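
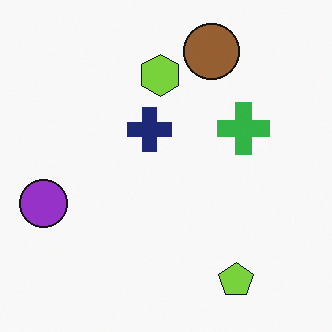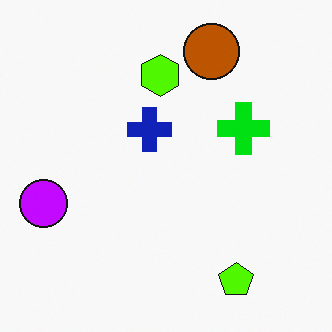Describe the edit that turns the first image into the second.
The transformation is: heavily oversaturated.

All colors are more vivid — a global saturation change.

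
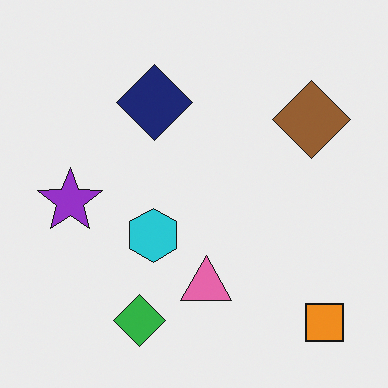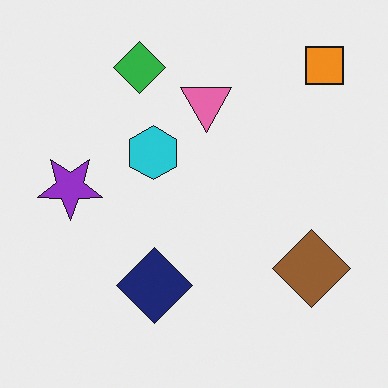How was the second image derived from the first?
Flipped vertically (top ↔ bottom).

The orange square is in the bottom-right of the first image and the top-right of the second — shapes on opposite sides of the horizontal midline have swapped in a mirror flip.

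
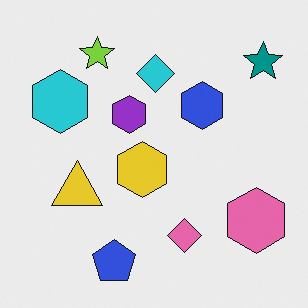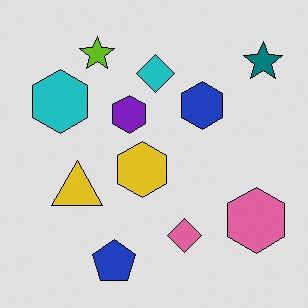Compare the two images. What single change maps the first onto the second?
Moderately posterized.

Each flat color has snapped to a coarser quantized level — most visibly, the near-white background has dropped to a flat grey.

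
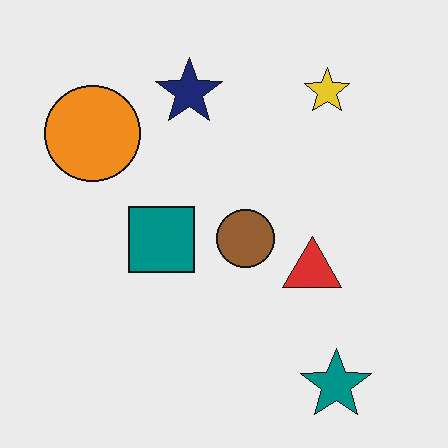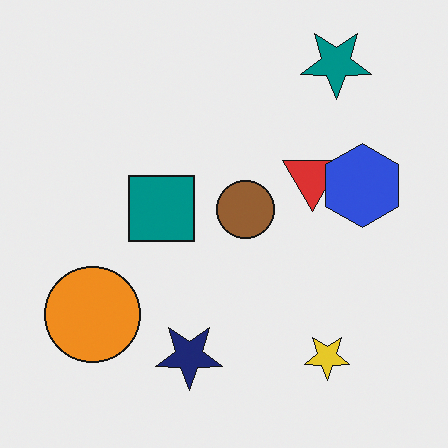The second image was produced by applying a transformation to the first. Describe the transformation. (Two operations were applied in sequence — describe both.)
The second image is the first flipped vertically (top ↔ bottom), then overlaid with an additional blue hexagon.

The teal star is in the bottom-right of the first image and the top-right of the second — shapes on opposite sides of the horizontal midline have swapped in a mirror flip. A blue hexagon appears in the second image that is absent from the first.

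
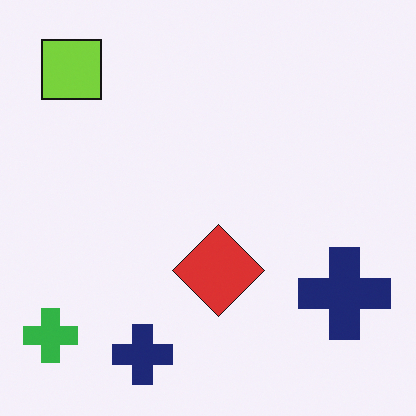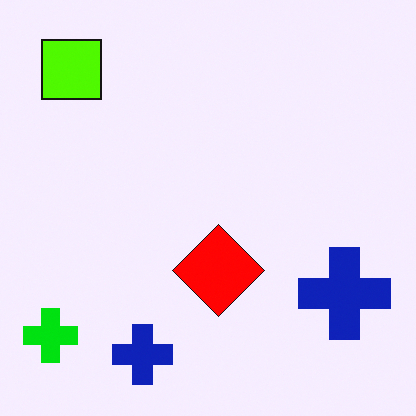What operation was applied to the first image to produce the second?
The image was made much more vivid (saturation change).

All colors are more vivid — a global saturation change.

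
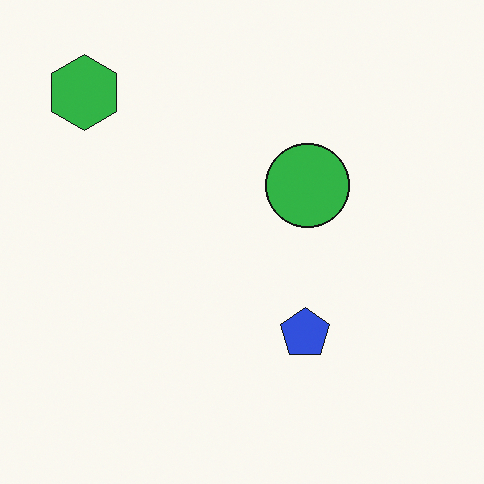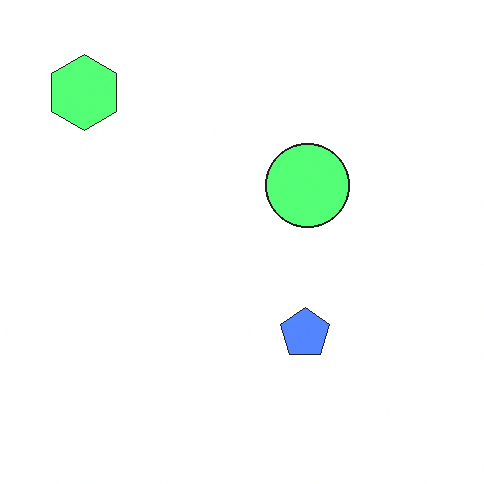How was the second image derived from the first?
It was noticeably brightened.

Every pixel — background and shapes alike — is uniformly brightened.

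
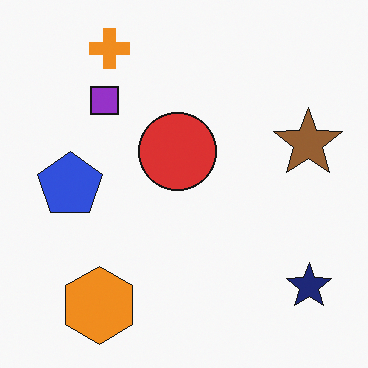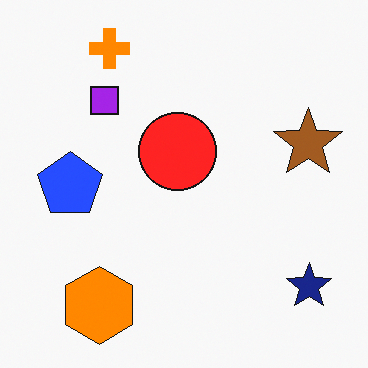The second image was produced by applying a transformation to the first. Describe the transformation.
This is the original image slightly oversaturated.

All colors are more vivid — a global saturation change.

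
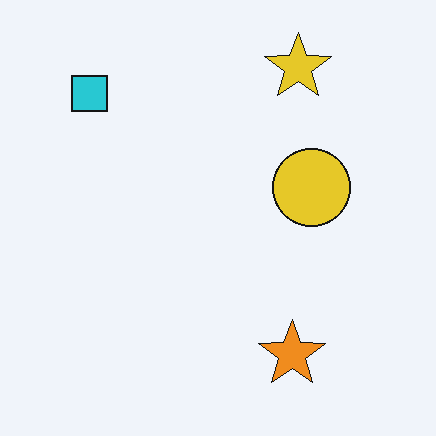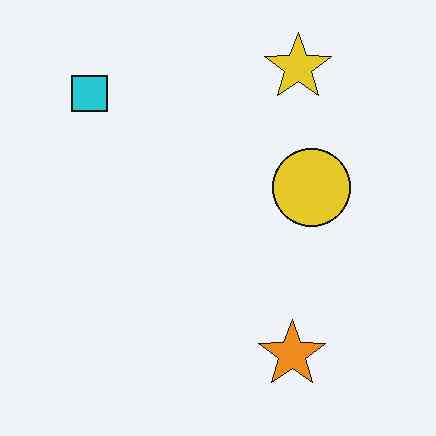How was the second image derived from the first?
The transformation is: given moderate JPEG compression.

Blocky 8×8 compression artifacts appear around shape edges and the flat background shows ringing — characteristic JPEG degradation.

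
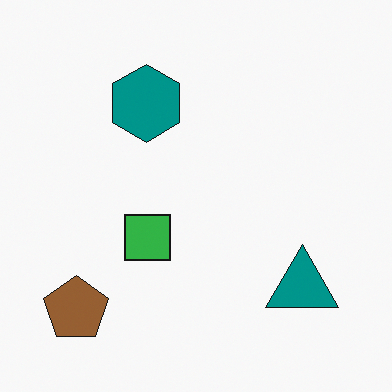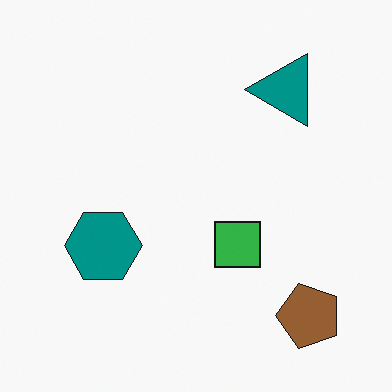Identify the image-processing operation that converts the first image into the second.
The second image is the first rotated 90° counter-clockwise.

The brown pentagon sits in the bottom-left of the first image and the bottom-right of the second — consistent with a whole-image 90° counter-clockwise rotation.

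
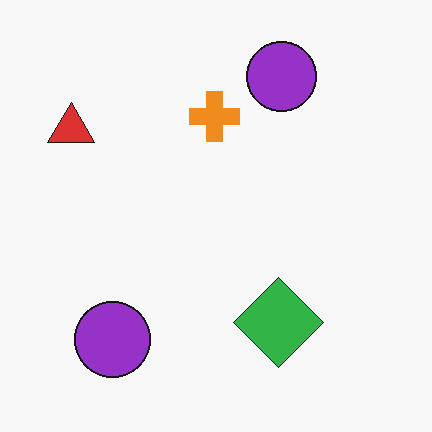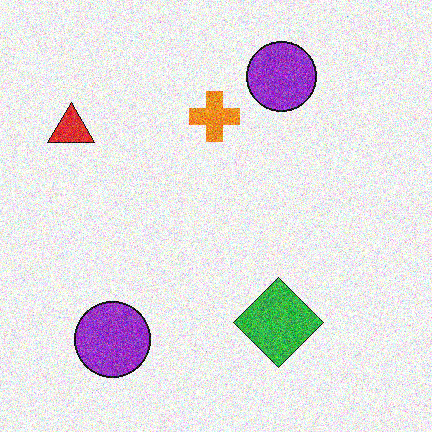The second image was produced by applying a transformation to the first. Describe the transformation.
Degraded with strong gaussian noise.

Random speckle covers the whole image, including the flat background.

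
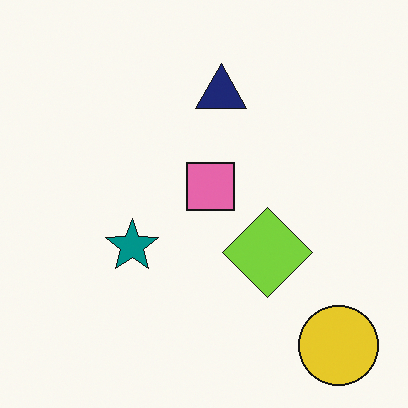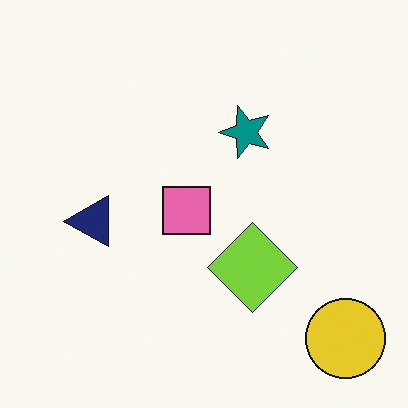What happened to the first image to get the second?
The transformation is: transposed (reflected across the top-left ↔ bottom-right diagonal).

Shapes have swapped their row and column positions — what was in the top-right is now in the bottom-left — a diagonal reflection.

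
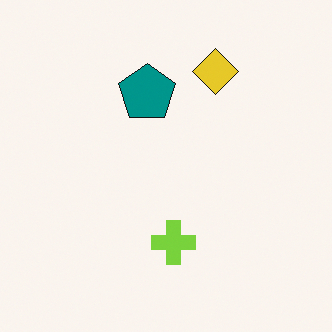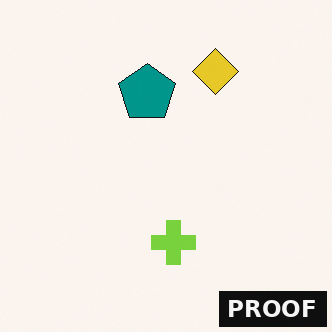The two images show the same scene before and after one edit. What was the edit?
The second image is the first watermarked with the text "PROOF" in the lower-right corner.

A dark label reading "PROOF" appears in the lower-right corner.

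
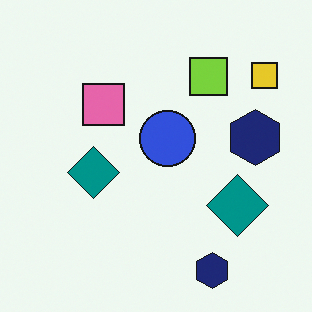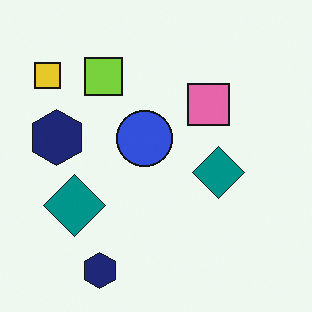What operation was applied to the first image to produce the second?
The transformation is: flipped horizontally (left ↔ right).

The yellow square is in the top-right of the first image and the top-left of the second — shapes on opposite sides of the vertical midline have swapped in a mirror flip.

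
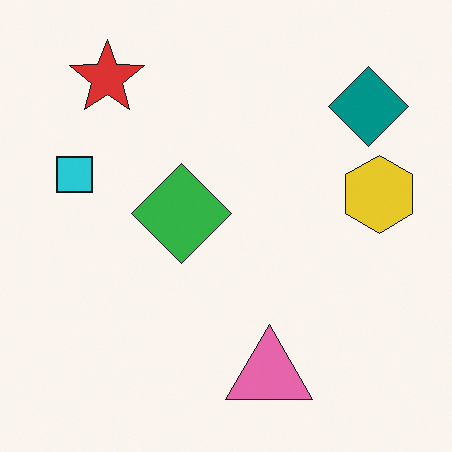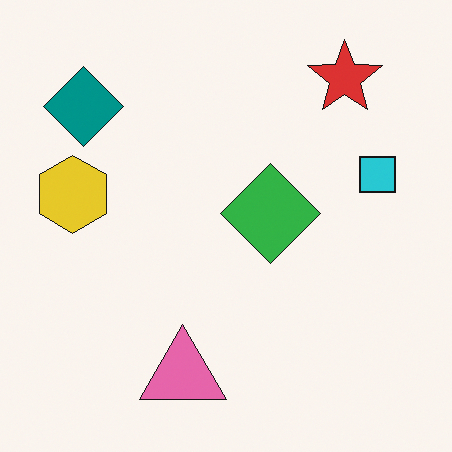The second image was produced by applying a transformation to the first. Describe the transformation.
Flipped horizontally (left ↔ right).

The yellow hexagon is in the right of the first image and the left of the second — shapes on opposite sides of the vertical midline have swapped in a mirror flip.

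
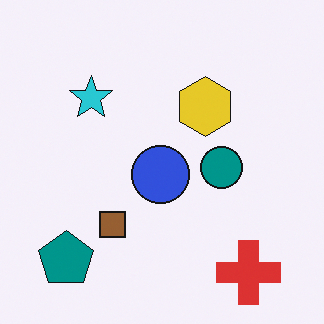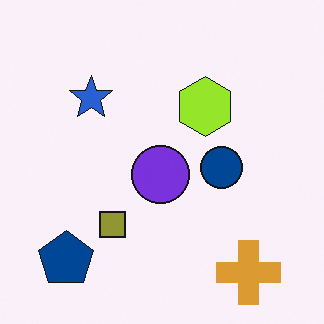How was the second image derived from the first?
The transformation is: hue-shifted by a small amount.

Every shape's color has rotated by the same amount around the hue wheel — a uniform hue shift.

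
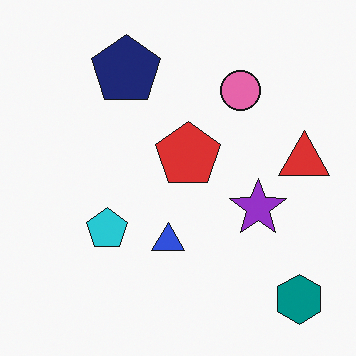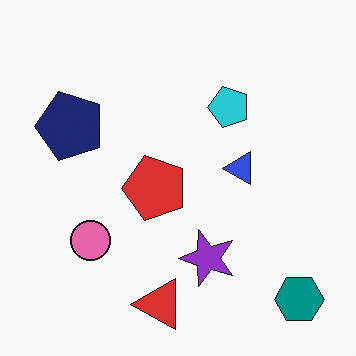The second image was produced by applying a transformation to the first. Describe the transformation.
The second image is the first transposed (reflected across the top-left ↔ bottom-right diagonal).

Shapes have swapped their row and column positions — what was in the top-right is now in the bottom-left — a diagonal reflection.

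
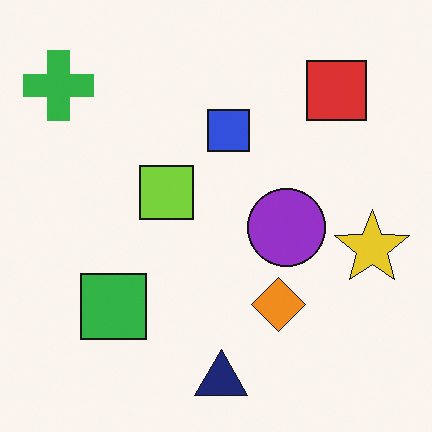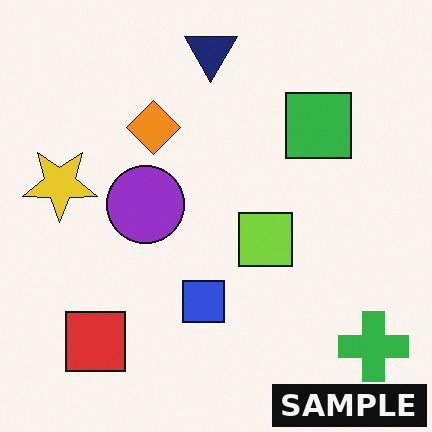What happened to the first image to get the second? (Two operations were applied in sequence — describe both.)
The second image is the first rotated 180°, then watermarked with the text "SAMPLE" in the lower-right corner.

The green cross sits in the top-left of the first image and the bottom-right of the second — consistent with a whole-image 180° rotation. A dark label reading "SAMPLE" appears in the lower-right corner.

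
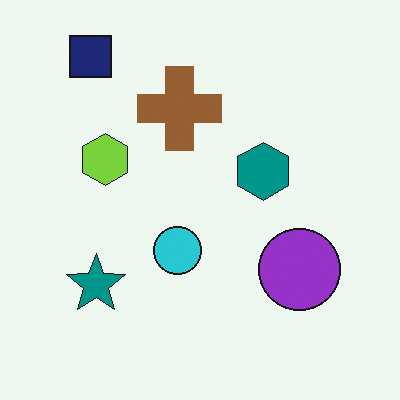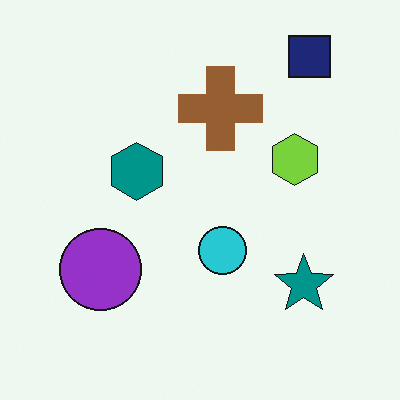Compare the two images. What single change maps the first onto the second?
The second image is the first flipped horizontally (left ↔ right).

The navy square is in the top-left of the first image and the top-right of the second — shapes on opposite sides of the vertical midline have swapped in a mirror flip.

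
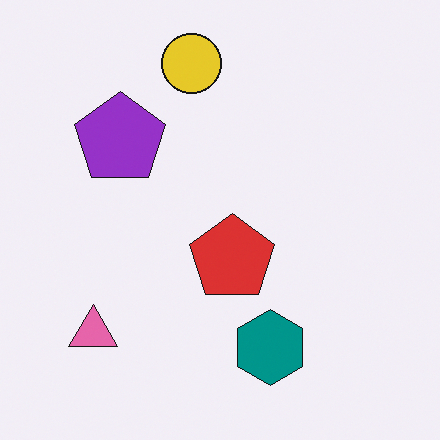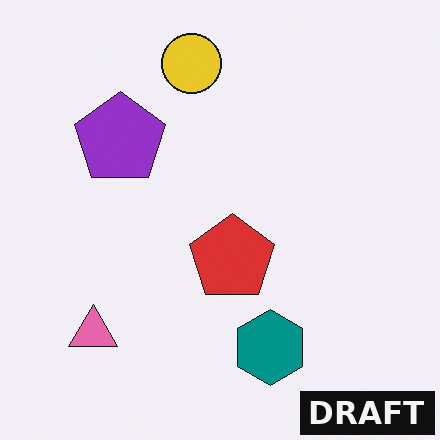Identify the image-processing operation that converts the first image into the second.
Watermarked with the text "DRAFT" in the lower-right corner.

A dark label reading "DRAFT" appears in the lower-right corner.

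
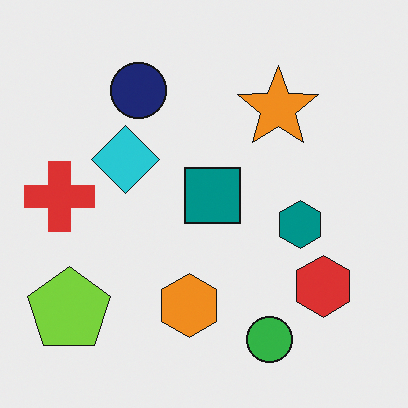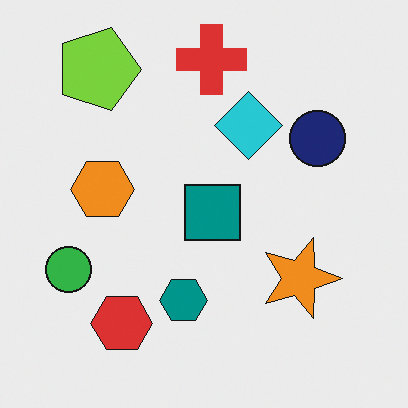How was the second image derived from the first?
The second image is the first rotated 90° clockwise.

The lime pentagon sits in the bottom-left of the first image and the top-left of the second — consistent with a whole-image 90° clockwise rotation.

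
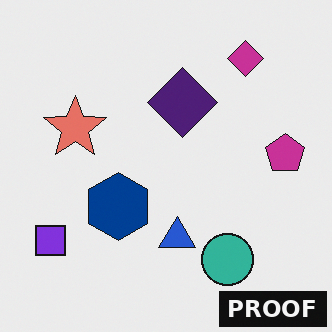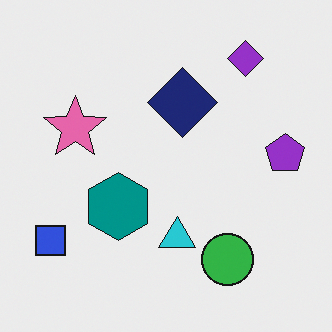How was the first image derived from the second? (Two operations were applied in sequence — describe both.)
This is the original image hue-shifted by a small amount, then watermarked with the text "PROOF" in the lower-right corner.

Every shape's color has rotated by the same amount around the hue wheel — a uniform hue shift. A dark label reading "PROOF" appears in the lower-right corner.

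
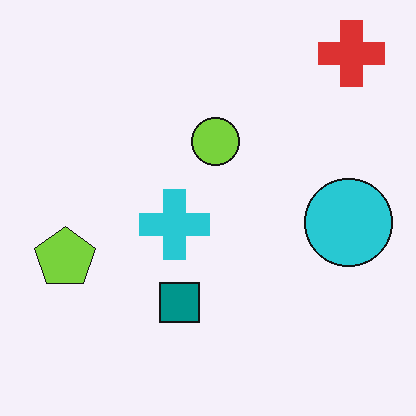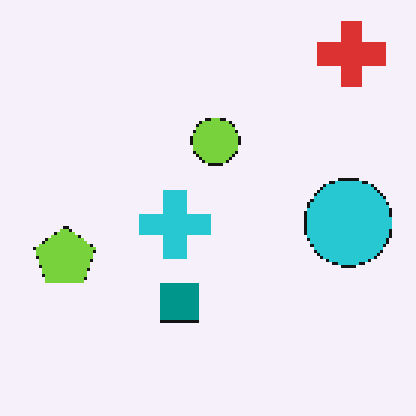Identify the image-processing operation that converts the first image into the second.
The transformation is: lightly pixelated (a mild mosaic effect).

Shapes are reduced to large square blocks; fine edges and outlines are lost — a downscale-then-upscale (mosaic) effect.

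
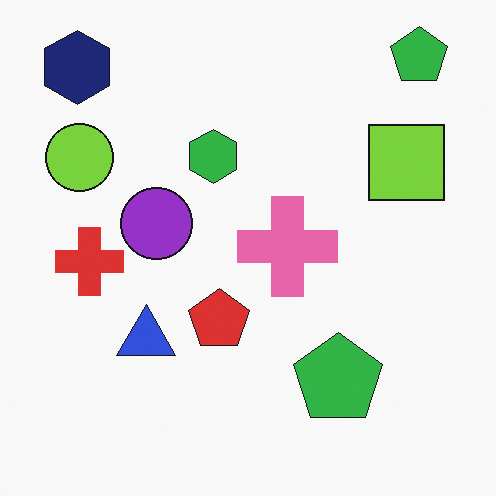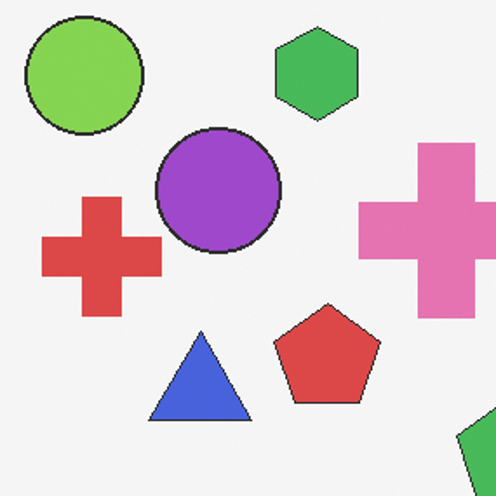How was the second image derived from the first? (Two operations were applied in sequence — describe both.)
The transformation is: given slightly reduced contrast, then cropped tightly and scaled back up.

Tones are pushed toward mid-grey across the whole image — a global contrast change. The visible shapes are larger and the field of view is narrower; shapes near the original edges may be partly or wholly outside the frame — a crop-and-rescale.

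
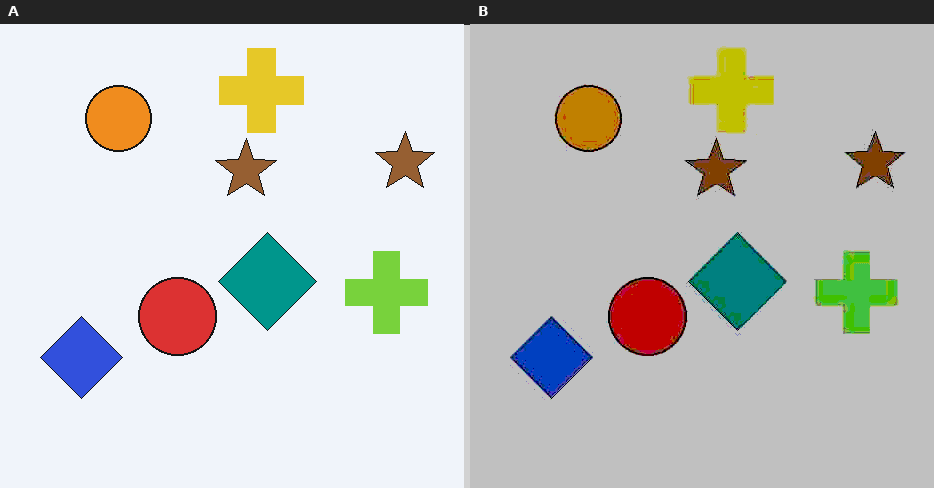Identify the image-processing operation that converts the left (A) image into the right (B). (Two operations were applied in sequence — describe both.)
The right (B) image is the left (A) heavily JPEG-compressed with obvious blocking artifacts, then heavily posterized to just a handful of flat colors.

Blocky 8×8 compression artifacts appear around shape edges and the flat background shows ringing — characteristic JPEG degradation. Each flat color has snapped to a coarser quantized level — most visibly, the near-white background has dropped to a flat grey.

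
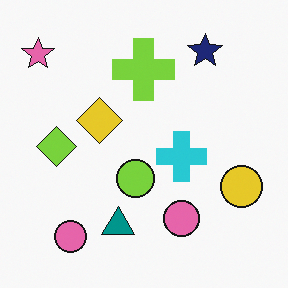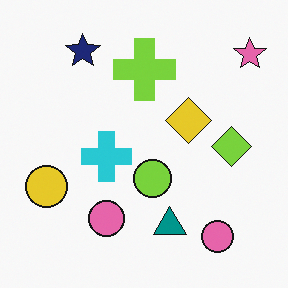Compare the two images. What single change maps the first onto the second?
It was flipped horizontally (left ↔ right).

The pink star is in the top-left of the first image and the top-right of the second — shapes on opposite sides of the vertical midline have swapped in a mirror flip.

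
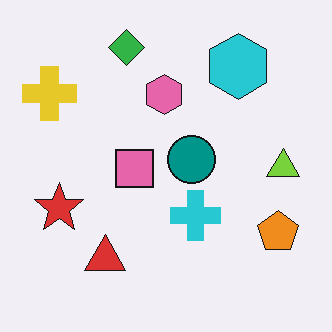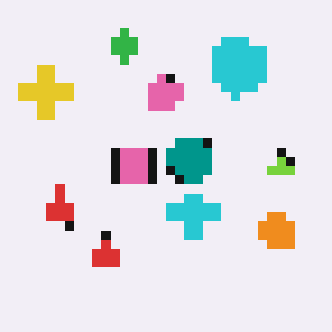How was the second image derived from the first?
The image was heavily pixelated into large blocks.

Shapes are reduced to large square blocks; fine edges and outlines are lost — a downscale-then-upscale (mosaic) effect.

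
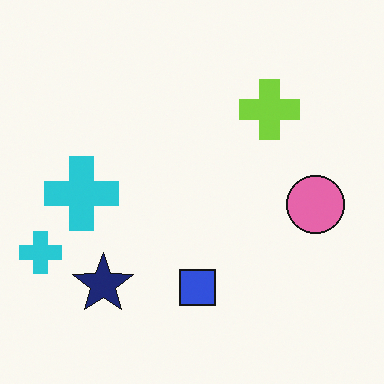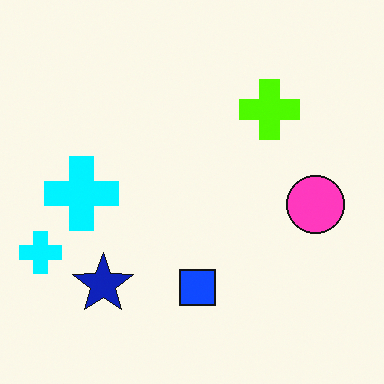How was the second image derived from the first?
This is the original image made much more vivid (saturation change).

All colors are more vivid — a global saturation change.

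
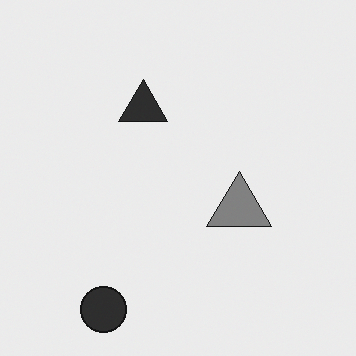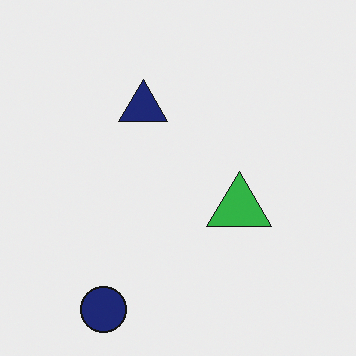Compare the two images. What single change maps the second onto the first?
The transformation is: converted to grayscale.

All color is removed — every shape is now a shade of grey.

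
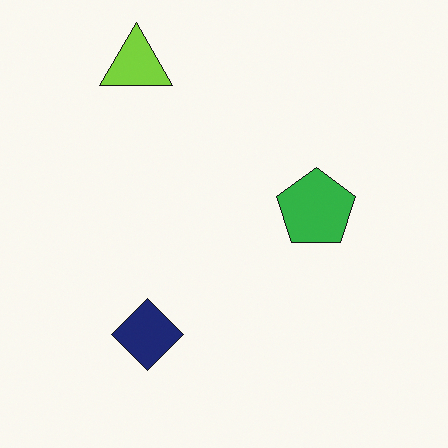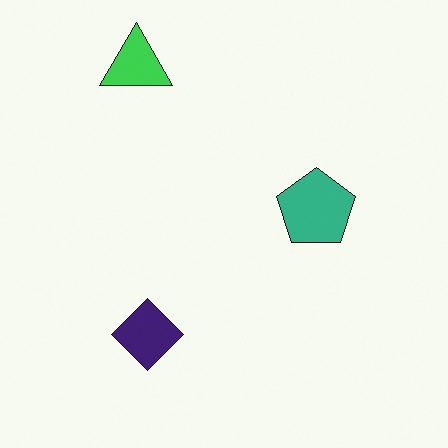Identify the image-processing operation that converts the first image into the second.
This is the original image hue-shifted by a small amount.

Every shape's color has rotated by the same amount around the hue wheel — a uniform hue shift.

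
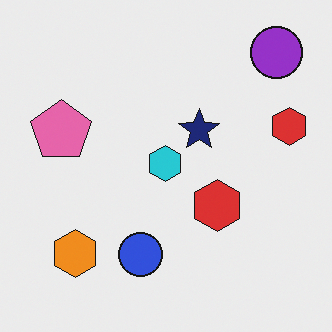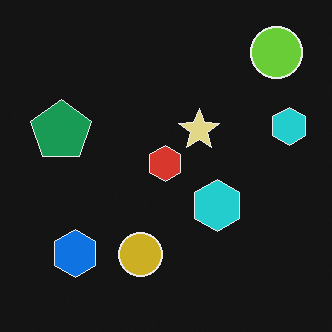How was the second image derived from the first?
The second image is the first color-inverted (negative).

The light background has become dark and every shape's color is its complement — a photographic negative.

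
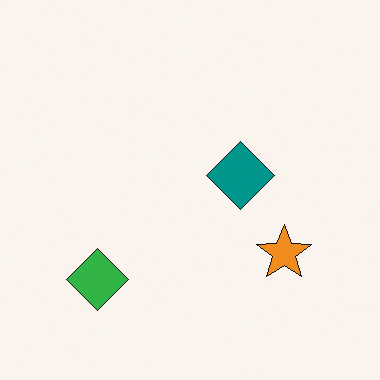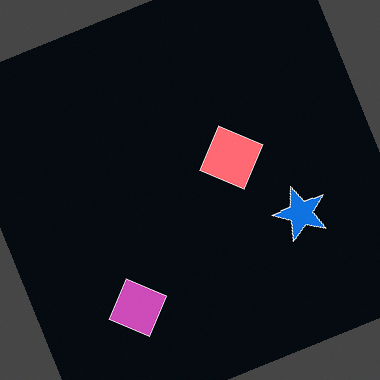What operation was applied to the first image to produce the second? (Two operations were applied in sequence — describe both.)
It was color-inverted (negative), then rotated counter-clockwise by a moderate amount.

The light background has become dark and every shape's color is its complement — a photographic negative. Every shape is tilted by the same angle and the image corners show triangular fill wedges — a whole-image rotation by a non-right angle.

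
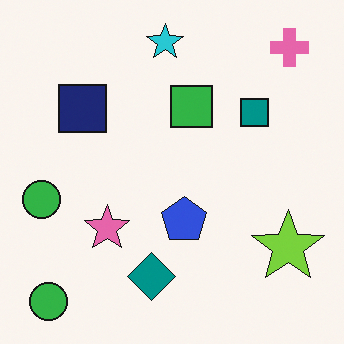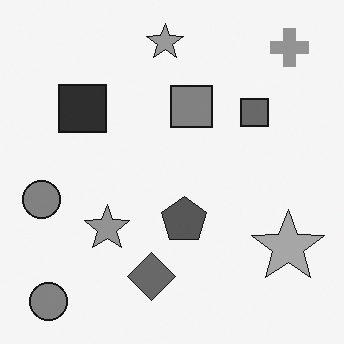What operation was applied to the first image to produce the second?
It was converted to grayscale.

All color is removed — every shape is now a shade of grey.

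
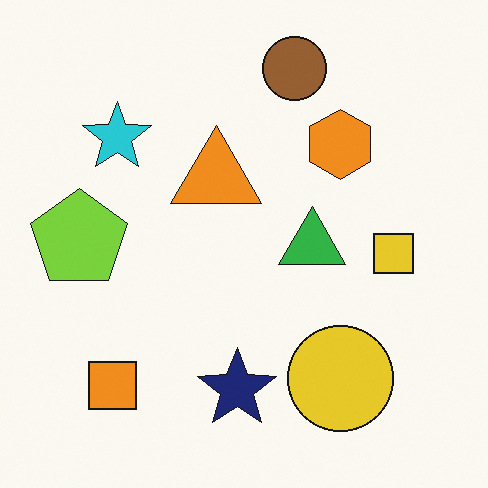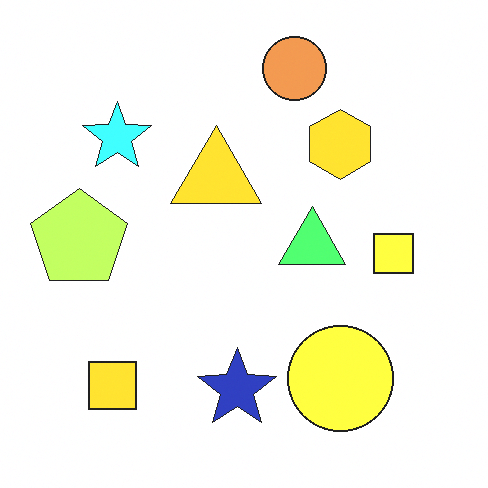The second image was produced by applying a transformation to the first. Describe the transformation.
The image was noticeably brightened.

Every pixel — background and shapes alike — is uniformly brightened.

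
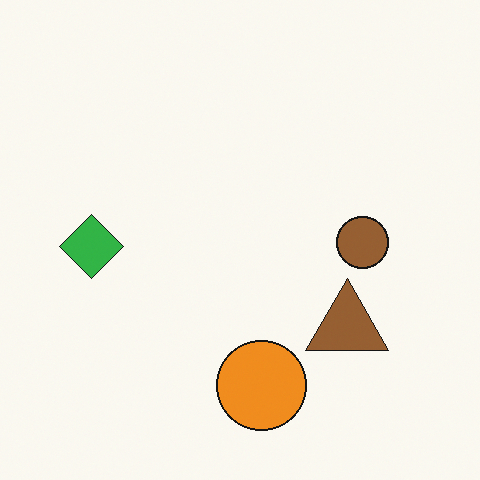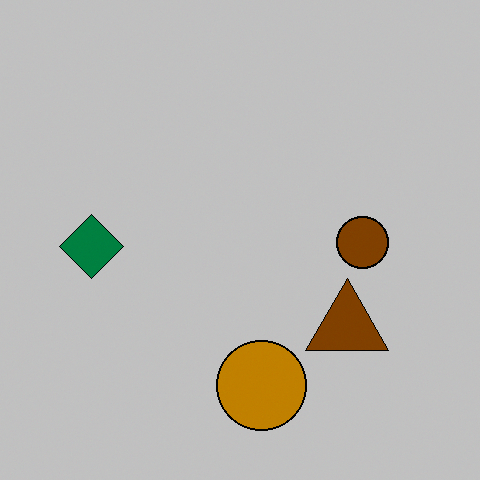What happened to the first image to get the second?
Aggressively posterized.

Each flat color has snapped to a coarser quantized level — most visibly, the near-white background has dropped to a flat grey.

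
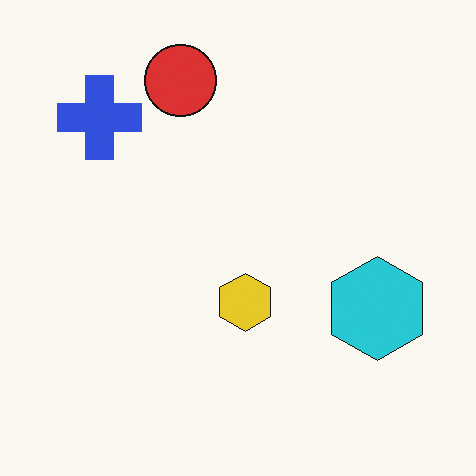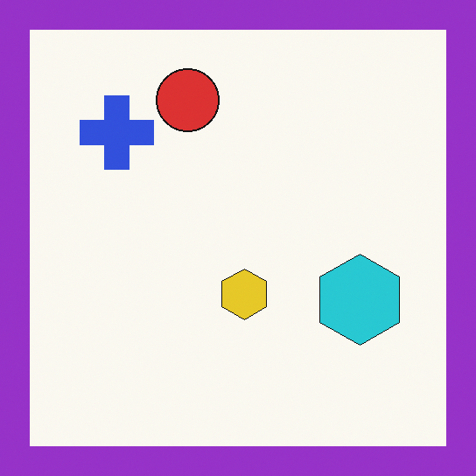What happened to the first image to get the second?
This is the original image framed with a purple border.

A solid purple frame runs around the edge of the second image, with the content slightly shrunk inside it.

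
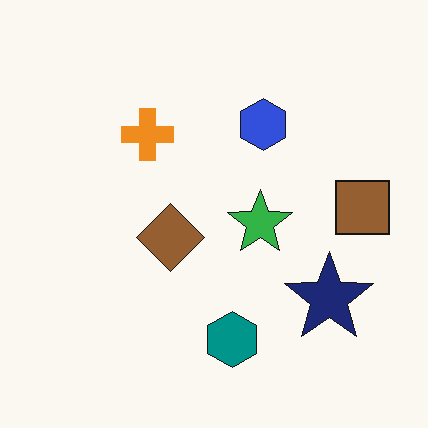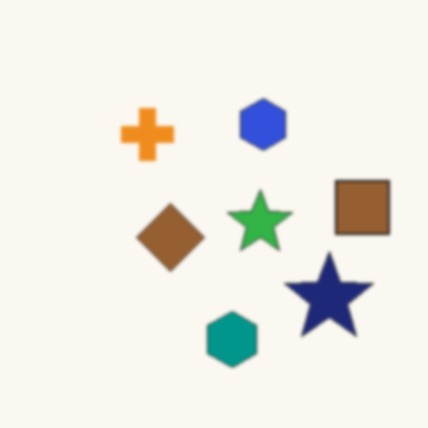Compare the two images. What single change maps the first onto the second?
The transformation is: lightly blurred.

Shape edges and outlines are uniformly softened across the whole image.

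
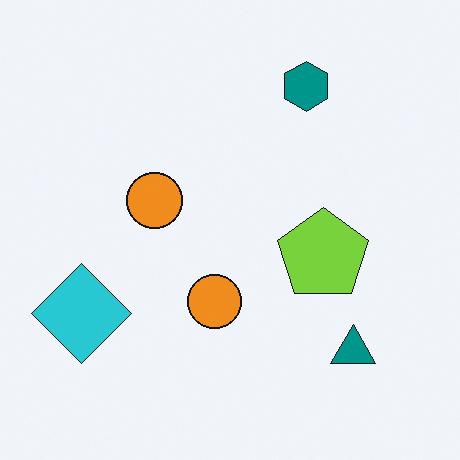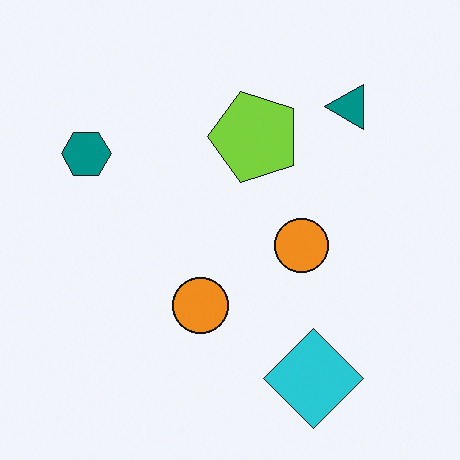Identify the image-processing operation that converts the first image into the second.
Rotated 90° counter-clockwise.

The teal triangle sits in the bottom-right of the first image and the top-right of the second — consistent with a whole-image 90° counter-clockwise rotation.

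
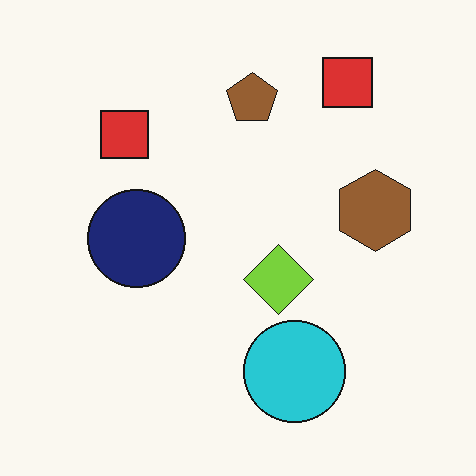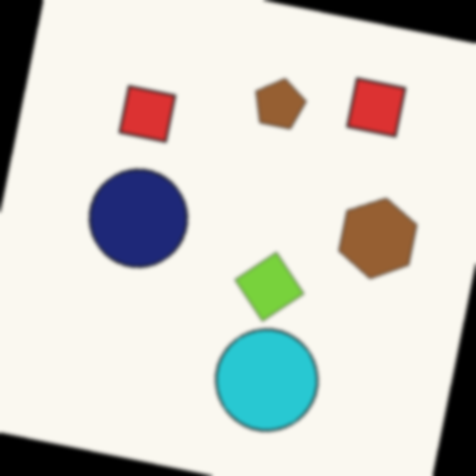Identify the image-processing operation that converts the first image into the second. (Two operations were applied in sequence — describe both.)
It was rotated clockwise by a slight angle, then given a subtle gaussian blur.

Every shape is tilted by the same angle and the image corners show triangular fill wedges — a whole-image rotation by a non-right angle. Shape edges and outlines are uniformly softened across the whole image.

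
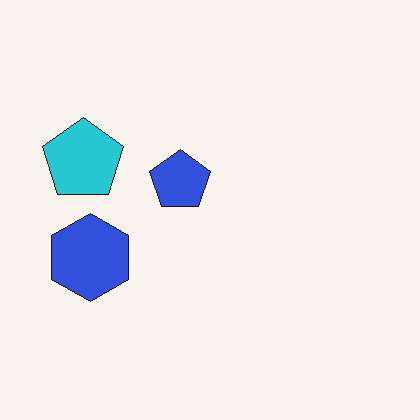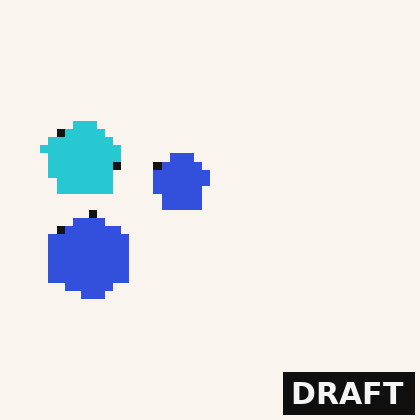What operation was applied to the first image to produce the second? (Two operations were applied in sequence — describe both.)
The transformation is: pixelated into visible square blocks, then watermarked with the text "DRAFT" in the lower-right corner.

Shapes are reduced to large square blocks; fine edges and outlines are lost — a downscale-then-upscale (mosaic) effect. A dark label reading "DRAFT" appears in the lower-right corner.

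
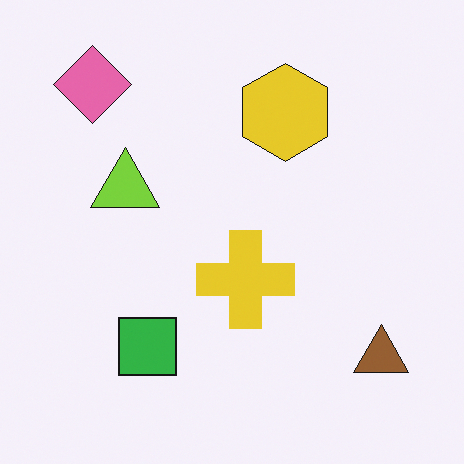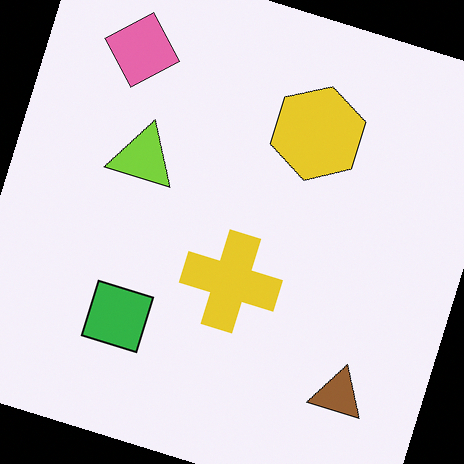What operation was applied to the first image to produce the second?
The image was rotated clockwise by a clearly visible amount.

Every shape is tilted by the same angle and the image corners show triangular fill wedges — a whole-image rotation by a non-right angle.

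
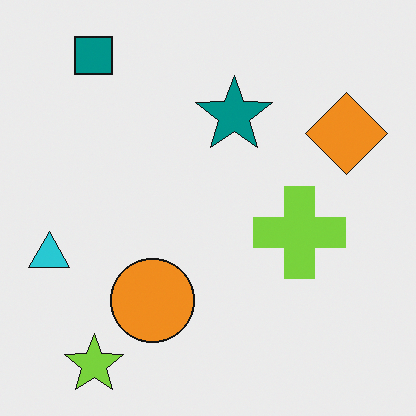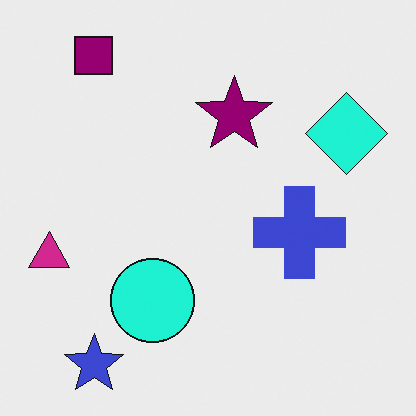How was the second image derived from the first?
The second image is the first hue-shifted noticeably.

Every shape's color has rotated by the same amount around the hue wheel — a uniform hue shift.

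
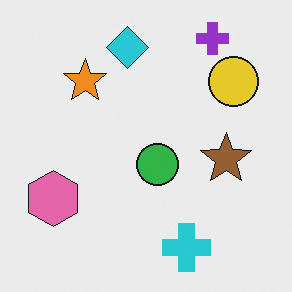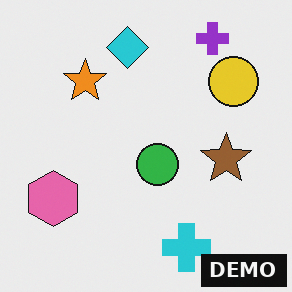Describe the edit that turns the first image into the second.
The image was watermarked with the text "DEMO" in the lower-right corner.

A dark label reading "DEMO" appears in the lower-right corner.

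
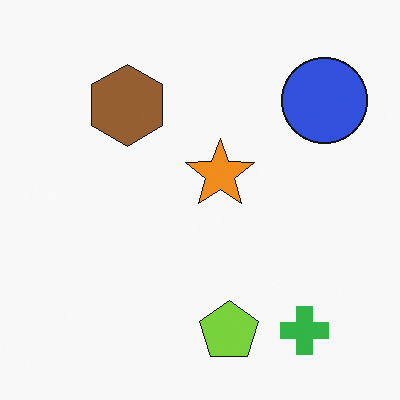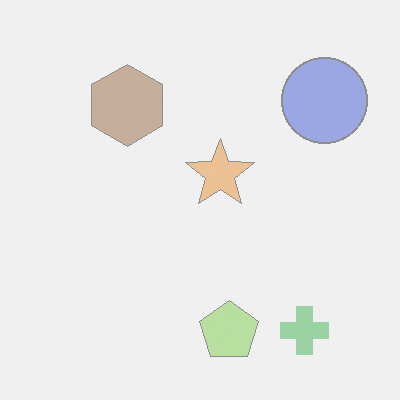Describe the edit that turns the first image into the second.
The image was washed out (contrast reduced).

Tones are pushed toward mid-grey across the whole image — a global contrast change.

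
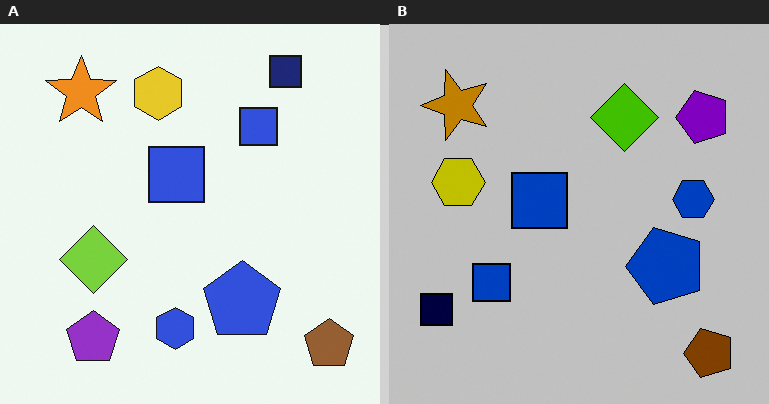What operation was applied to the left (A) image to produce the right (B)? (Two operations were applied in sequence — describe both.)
Heavily posterized to just a handful of flat colors, then transposed (reflected across the top-left ↔ bottom-right diagonal).

Each flat color has snapped to a coarser quantized level — most visibly, the near-white background has dropped to a flat grey. Shapes have swapped their row and column positions — what was in the top-right is now in the bottom-left — a diagonal reflection.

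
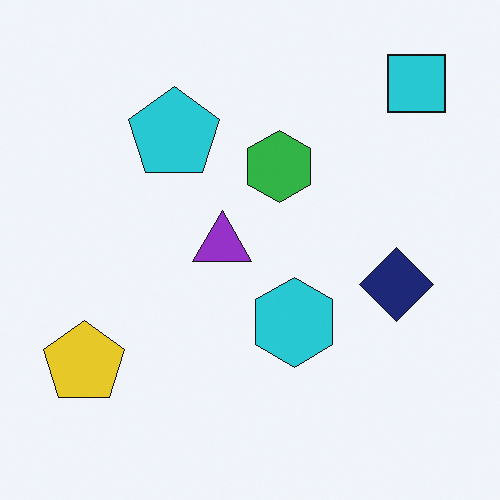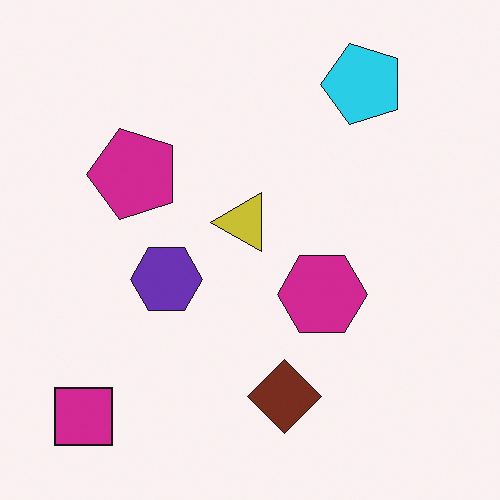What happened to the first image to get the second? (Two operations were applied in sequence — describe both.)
This is the original image hue-shifted noticeably, then transposed (reflected across the top-left ↔ bottom-right diagonal).

Every shape's color has rotated by the same amount around the hue wheel — a uniform hue shift. Shapes have swapped their row and column positions — what was in the top-right is now in the bottom-left — a diagonal reflection.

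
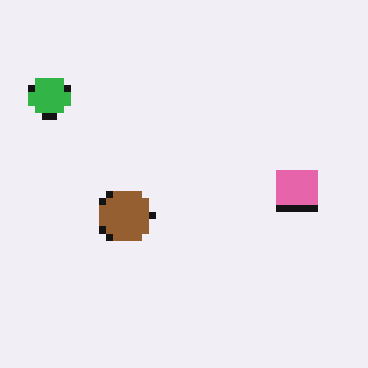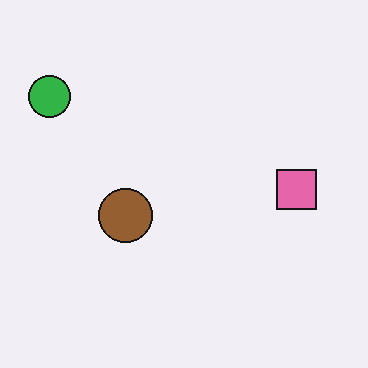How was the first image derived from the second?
Moderately pixelated.

Shapes are reduced to large square blocks; fine edges and outlines are lost — a downscale-then-upscale (mosaic) effect.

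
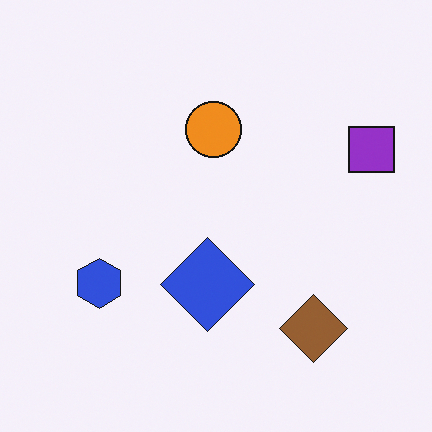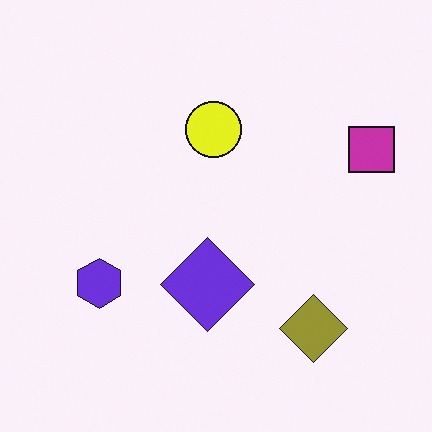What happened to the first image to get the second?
It was hue-shifted by a small amount.

Every shape's color has rotated by the same amount around the hue wheel — a uniform hue shift.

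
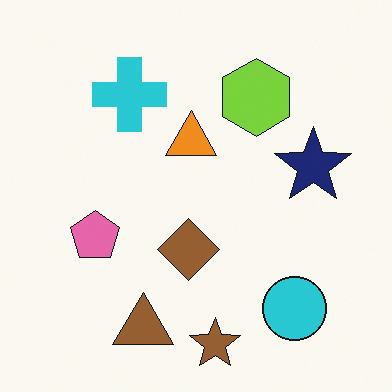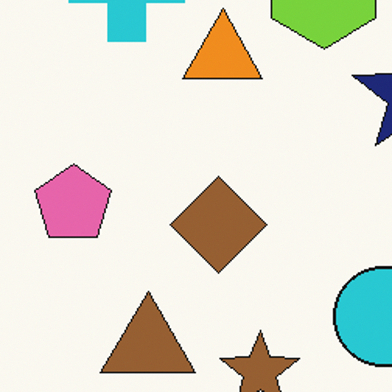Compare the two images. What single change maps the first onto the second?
The second image is the first cropped slightly and scaled back up.

The visible shapes are larger and the field of view is narrower; shapes near the original edges may be partly or wholly outside the frame — a crop-and-rescale.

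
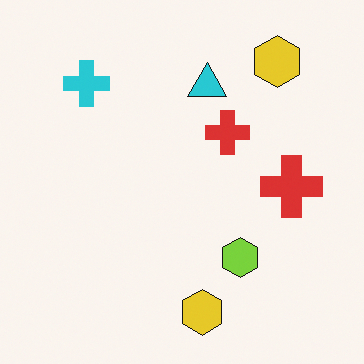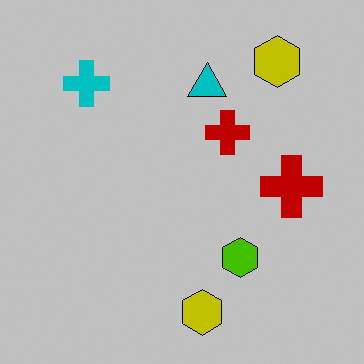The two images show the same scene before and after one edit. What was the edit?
The second image is the first aggressively posterized.

Each flat color has snapped to a coarser quantized level — most visibly, the near-white background has dropped to a flat grey.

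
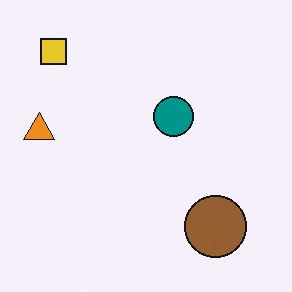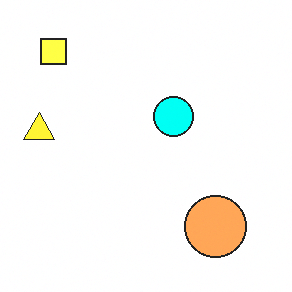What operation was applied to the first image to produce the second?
The transformation is: substantially brightened.

Every pixel — background and shapes alike — is uniformly brightened.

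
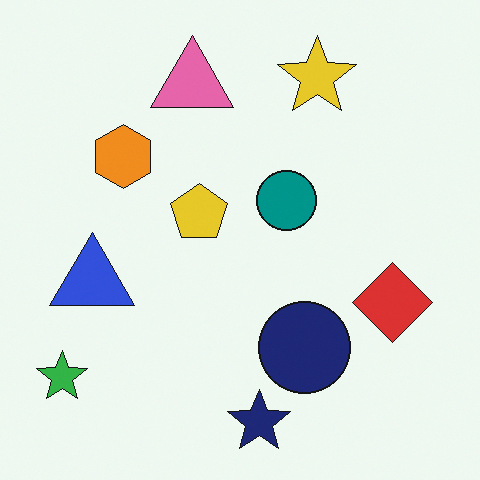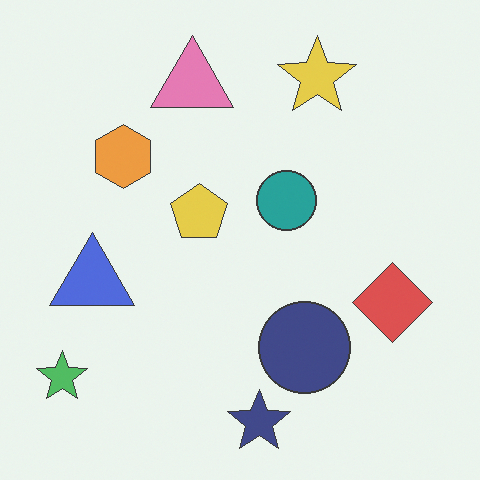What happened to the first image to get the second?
The image was given slightly reduced contrast.

Tones are pushed toward mid-grey across the whole image — a global contrast change.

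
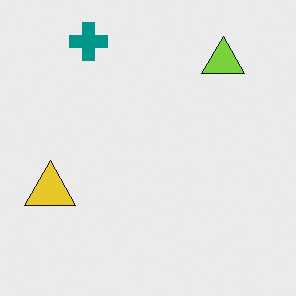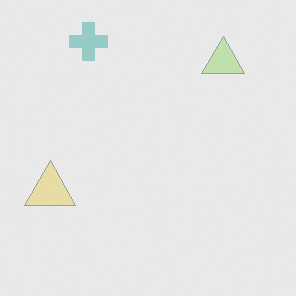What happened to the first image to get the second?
This is the original image washed out (contrast reduced).

Tones are pushed toward mid-grey across the whole image — a global contrast change.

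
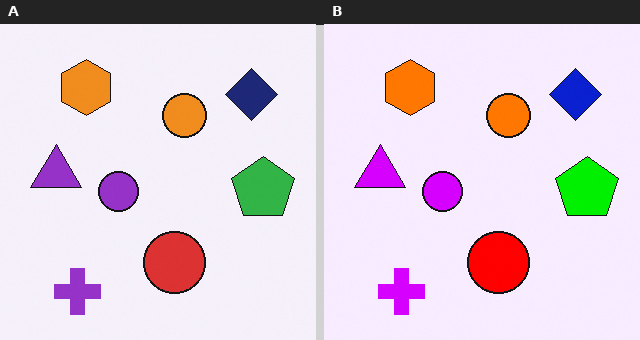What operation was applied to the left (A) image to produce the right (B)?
The transformation is: heavily oversaturated.

All colors are more vivid — a global saturation change.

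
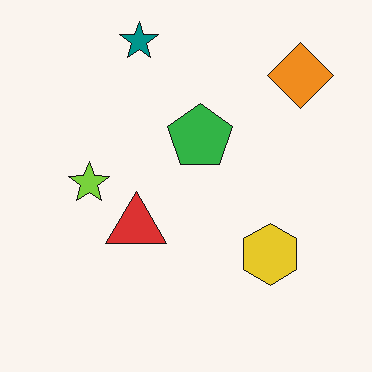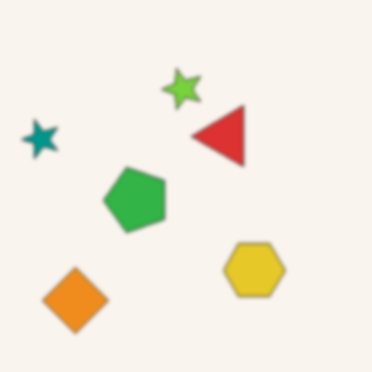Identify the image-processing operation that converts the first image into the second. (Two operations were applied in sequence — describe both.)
The second image is the first slightly softened, then transposed (reflected across the top-left ↔ bottom-right diagonal).

Shape edges and outlines are uniformly softened across the whole image. Shapes have swapped their row and column positions — what was in the top-right is now in the bottom-left — a diagonal reflection.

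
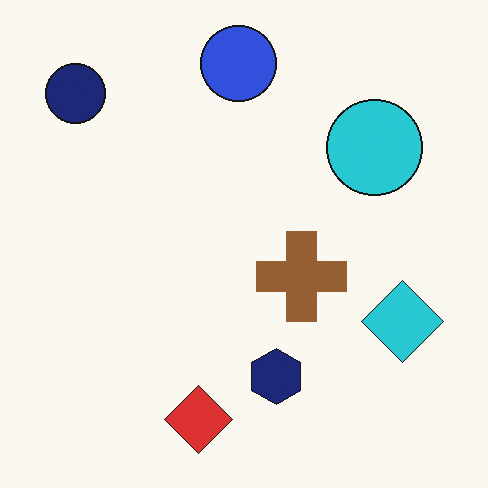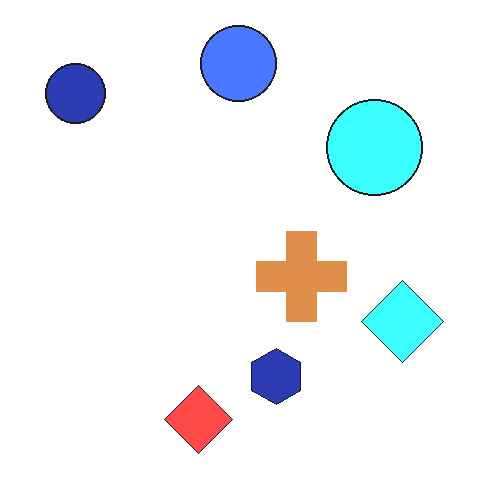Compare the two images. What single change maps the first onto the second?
It was substantially brightened.

Every pixel — background and shapes alike — is uniformly brightened.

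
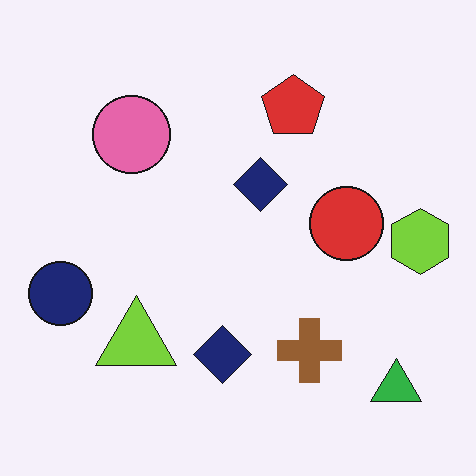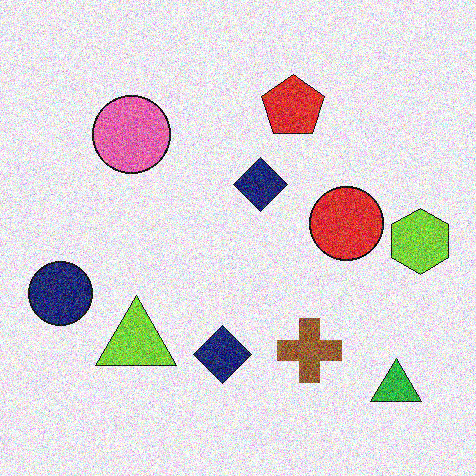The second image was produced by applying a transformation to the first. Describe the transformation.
The second image is the first degraded with a thick layer of grain.

Random speckle covers the whole image, including the flat background.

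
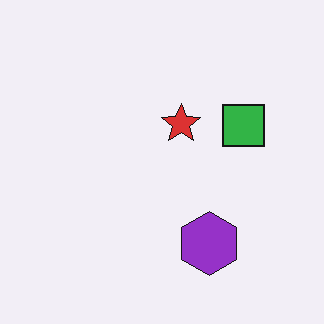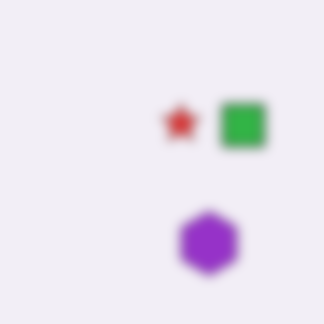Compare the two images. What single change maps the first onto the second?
This is the original image strongly gaussian-blurred.

Shape edges and outlines are uniformly softened across the whole image.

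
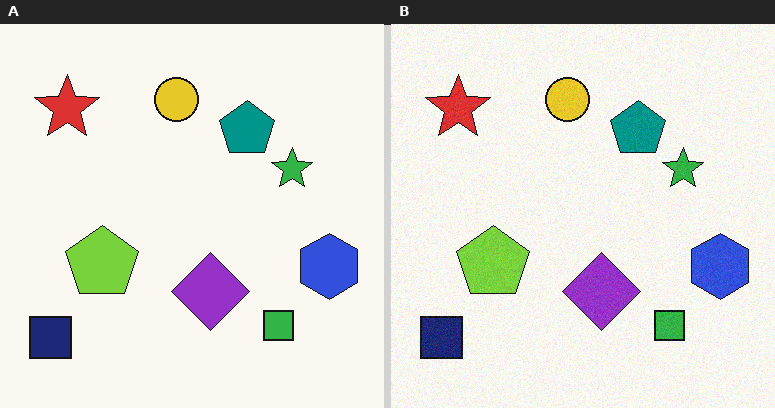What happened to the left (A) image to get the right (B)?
The right (B) image is the left (A) degraded with subtle gaussian noise.

Random speckle covers the whole image, including the flat background.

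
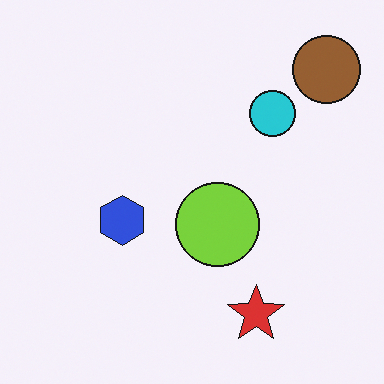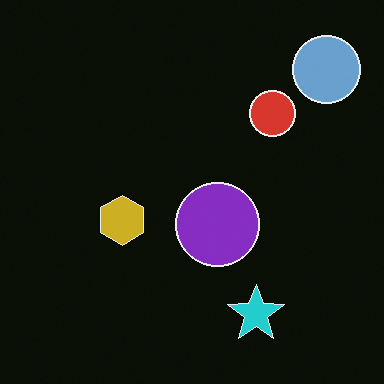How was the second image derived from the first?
The transformation is: color-inverted (negative).

The light background has become dark and every shape's color is its complement — a photographic negative.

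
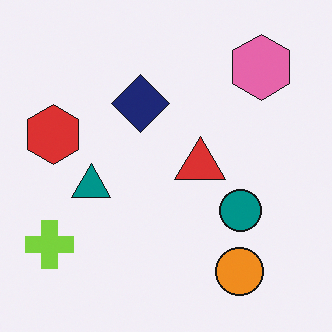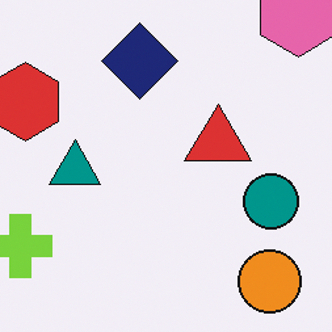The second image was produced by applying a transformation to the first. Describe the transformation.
It was cropped slightly and scaled back up.

The visible shapes are larger and the field of view is narrower; shapes near the original edges may be partly or wholly outside the frame — a crop-and-rescale.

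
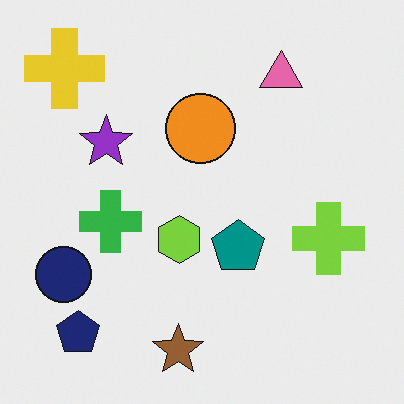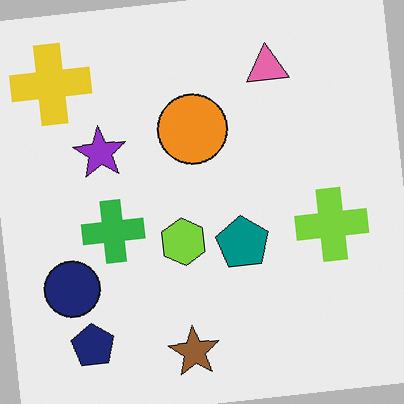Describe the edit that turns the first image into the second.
The second image is the first rotated counter-clockwise by a few degrees.

Every shape is tilted by the same angle and the image corners show triangular fill wedges — a whole-image rotation by a non-right angle.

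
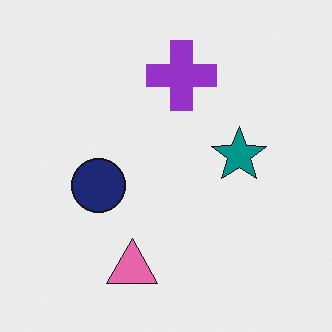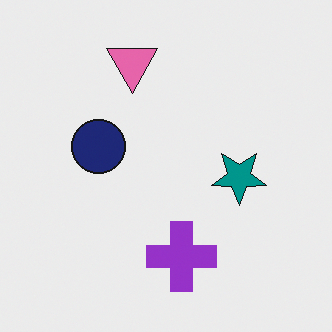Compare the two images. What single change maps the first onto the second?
The image was flipped vertically (top ↔ bottom).

The pink triangle is in the bottom of the first image and the top of the second — shapes on opposite sides of the horizontal midline have swapped in a mirror flip.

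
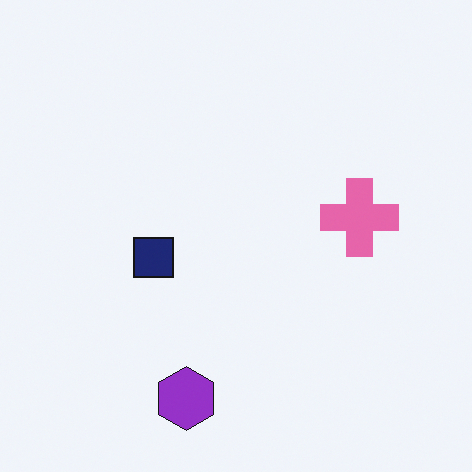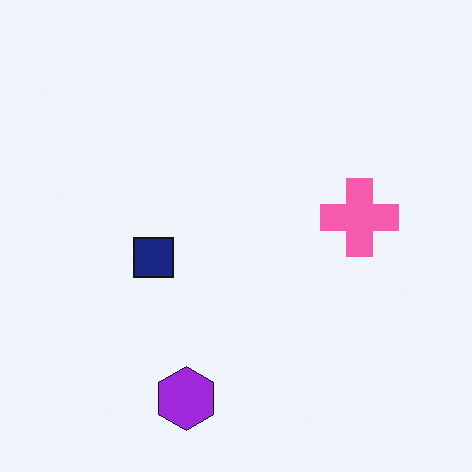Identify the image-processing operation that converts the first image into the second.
It was slightly oversaturated.

All colors are more vivid — a global saturation change.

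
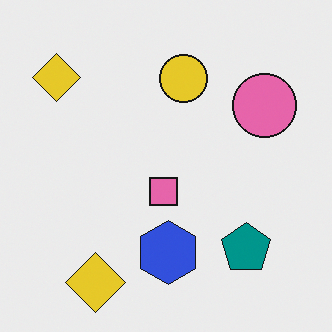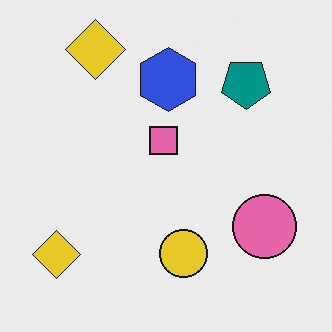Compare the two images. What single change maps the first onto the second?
It was flipped vertically (top ↔ bottom).

The yellow circle is in the top of the first image and the bottom of the second — shapes on opposite sides of the horizontal midline have swapped in a mirror flip.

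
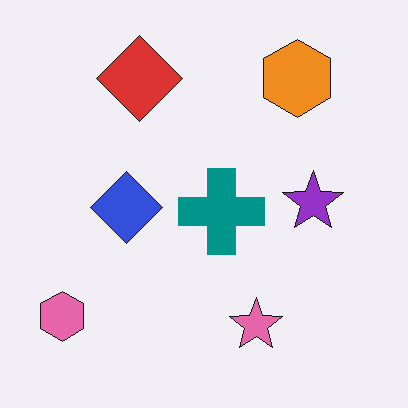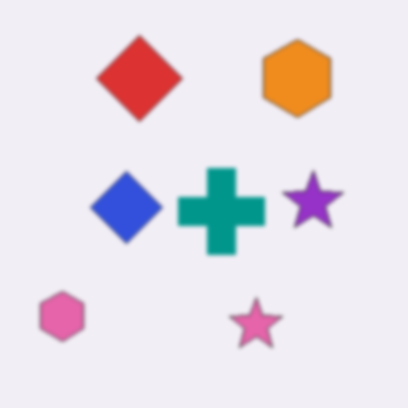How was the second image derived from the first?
This is the original image lightly blurred.

Shape edges and outlines are uniformly softened across the whole image.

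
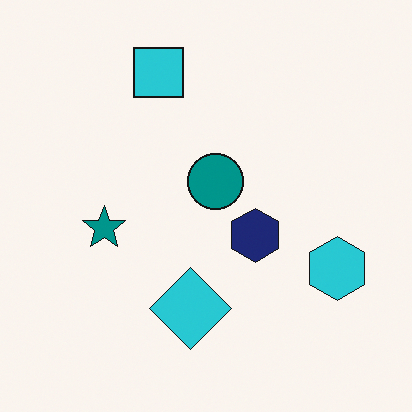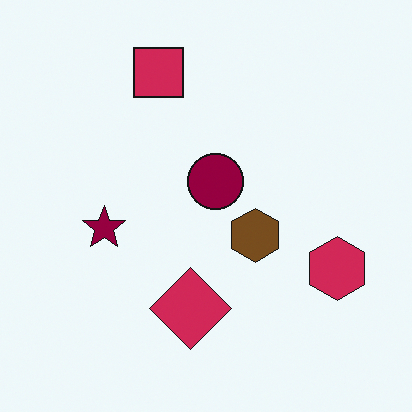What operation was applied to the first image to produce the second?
This is the original image hue-shifted by a large amount.

Every shape's color has rotated by the same amount around the hue wheel — a uniform hue shift.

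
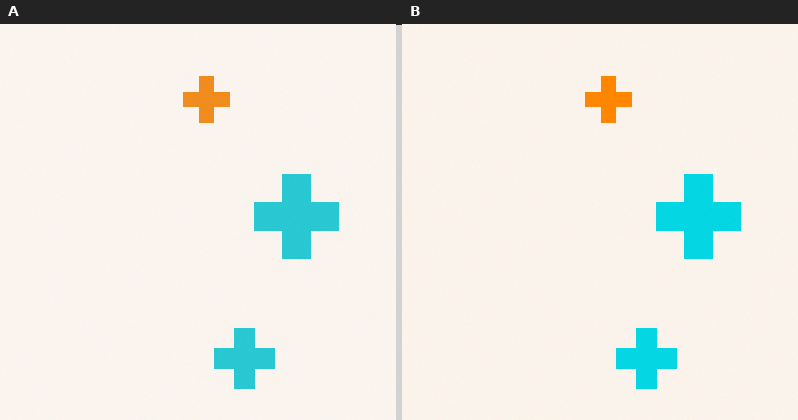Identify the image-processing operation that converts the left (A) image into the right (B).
The right (B) image is the left (A) slightly oversaturated.

All colors are more vivid — a global saturation change.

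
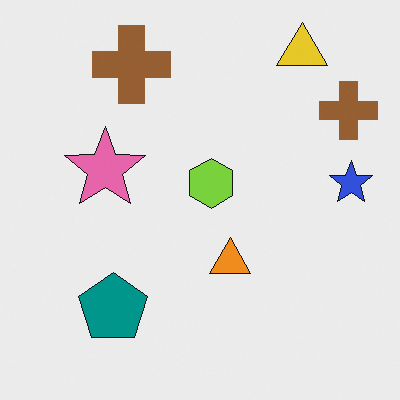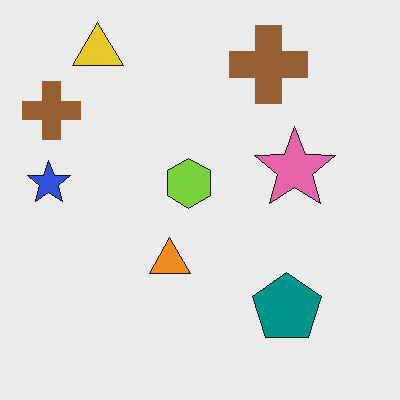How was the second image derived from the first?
The image was flipped horizontally (left ↔ right).

The blue star is in the right of the first image and the left of the second — shapes on opposite sides of the vertical midline have swapped in a mirror flip.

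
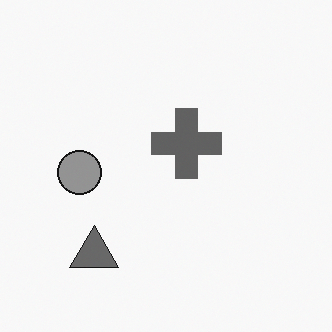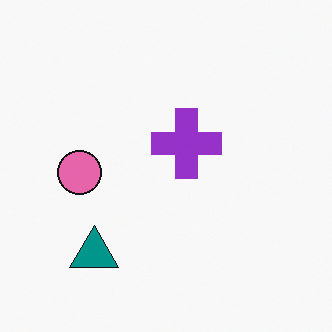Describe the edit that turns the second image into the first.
It was converted to grayscale.

All color is removed — every shape is now a shade of grey.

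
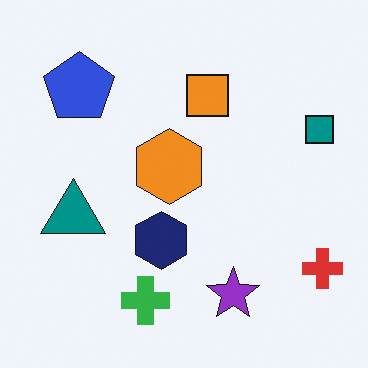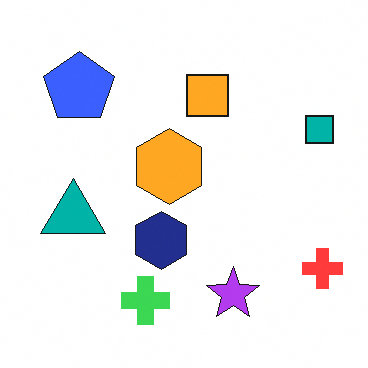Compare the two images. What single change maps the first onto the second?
Brightened a little.

Every pixel — background and shapes alike — is uniformly brightened.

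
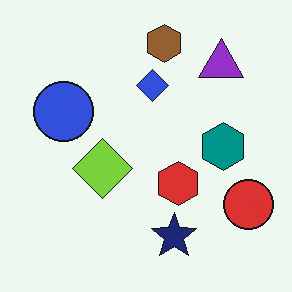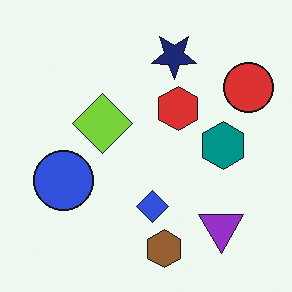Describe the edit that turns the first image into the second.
Flipped vertically (top ↔ bottom).

The brown hexagon is in the top of the first image and the bottom of the second — shapes on opposite sides of the horizontal midline have swapped in a mirror flip.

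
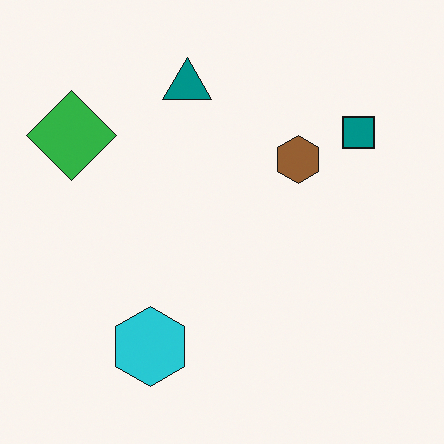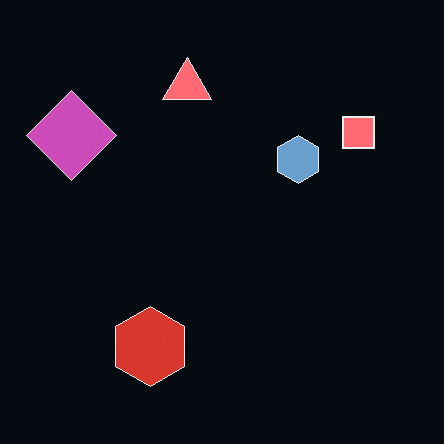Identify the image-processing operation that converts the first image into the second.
This is the original image color-inverted (negative).

The light background has become dark and every shape's color is its complement — a photographic negative.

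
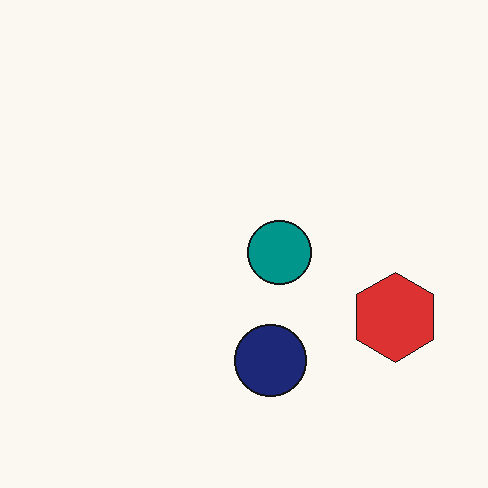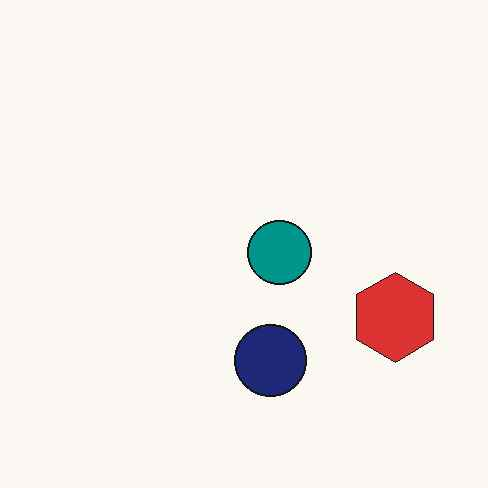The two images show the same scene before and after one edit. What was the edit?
The second image is the first JPEG-compressed with visible artifacts.

Blocky 8×8 compression artifacts appear around shape edges and the flat background shows ringing — characteristic JPEG degradation.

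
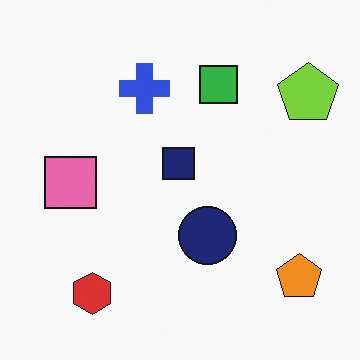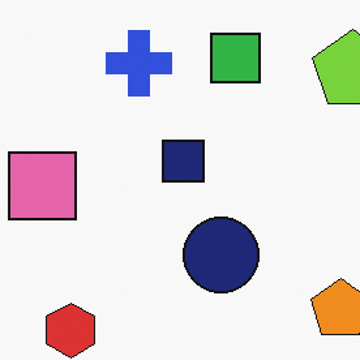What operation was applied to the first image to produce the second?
The transformation is: cropped to a modestly smaller region and rescaled.

The visible shapes are larger and the field of view is narrower; shapes near the original edges may be partly or wholly outside the frame — a crop-and-rescale.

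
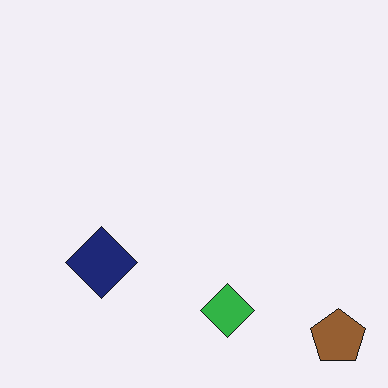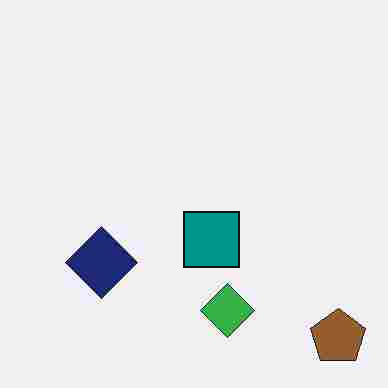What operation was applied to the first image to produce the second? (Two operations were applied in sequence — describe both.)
It was heavily JPEG-compressed with obvious blocking artifacts, then overlaid with an additional teal square.

Blocky 8×8 compression artifacts appear around shape edges and the flat background shows ringing — characteristic JPEG degradation. A teal square appears in the second image that is absent from the first.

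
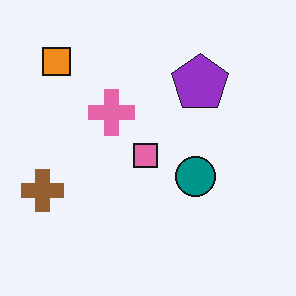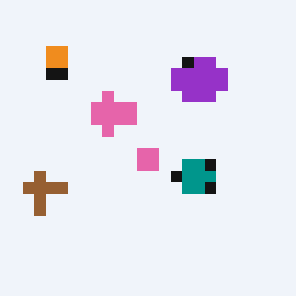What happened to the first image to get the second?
This is the original image heavily pixelated into large blocks.

Shapes are reduced to large square blocks; fine edges and outlines are lost — a downscale-then-upscale (mosaic) effect.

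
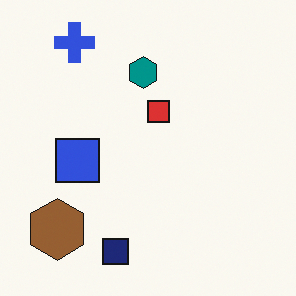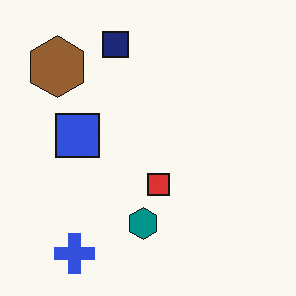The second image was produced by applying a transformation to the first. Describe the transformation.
Flipped vertically (top ↔ bottom).

The blue cross is in the top-left of the first image and the bottom-left of the second — shapes on opposite sides of the horizontal midline have swapped in a mirror flip.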